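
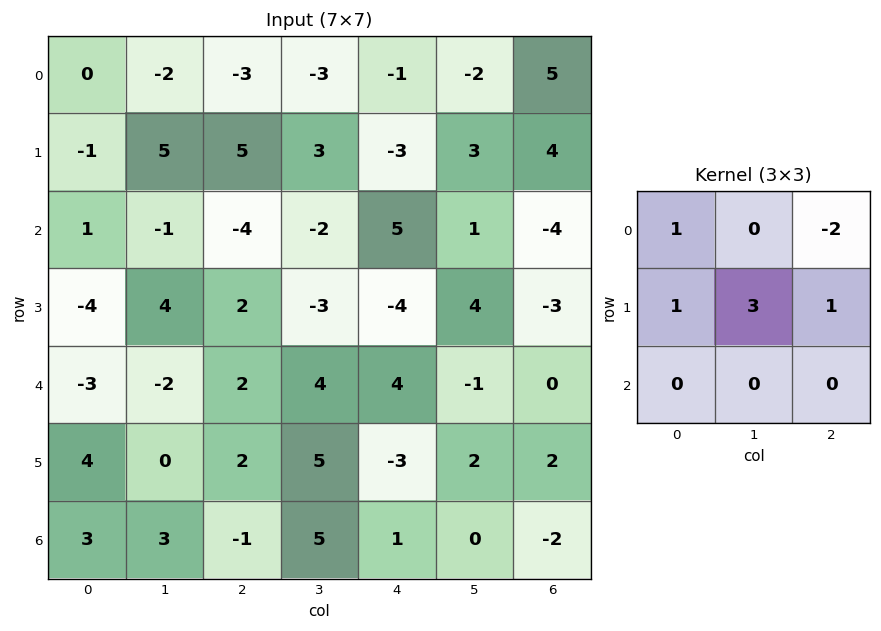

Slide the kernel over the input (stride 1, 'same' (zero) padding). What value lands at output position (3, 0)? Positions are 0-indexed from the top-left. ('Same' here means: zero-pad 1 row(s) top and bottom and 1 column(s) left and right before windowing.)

The receptive field on the zero-padded input at this output position is [0 1 -1 / 0 -4 4 / 0 -3 -2]. Elementwise product with the kernel and sum: 0·1 + -1·-2 + 0·1 + -4·3 + 4·1.

-6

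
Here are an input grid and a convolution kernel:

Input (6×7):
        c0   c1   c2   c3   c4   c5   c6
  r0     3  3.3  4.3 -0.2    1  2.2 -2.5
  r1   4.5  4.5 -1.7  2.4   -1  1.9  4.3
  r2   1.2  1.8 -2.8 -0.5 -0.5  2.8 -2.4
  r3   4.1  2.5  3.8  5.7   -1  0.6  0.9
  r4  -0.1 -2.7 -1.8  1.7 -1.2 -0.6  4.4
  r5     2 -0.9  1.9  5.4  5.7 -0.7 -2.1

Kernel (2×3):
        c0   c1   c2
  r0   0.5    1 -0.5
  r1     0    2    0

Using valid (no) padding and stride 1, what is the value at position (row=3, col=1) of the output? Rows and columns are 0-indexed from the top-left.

The receptive field on the input at this output position is [2.5 3.8 5.7 / -2.7 -1.8 1.7]. Elementwise product with the kernel and sum: 2.5·0.5 + 3.8·1 + 5.7·-0.5 + -1.8·2.

-1.4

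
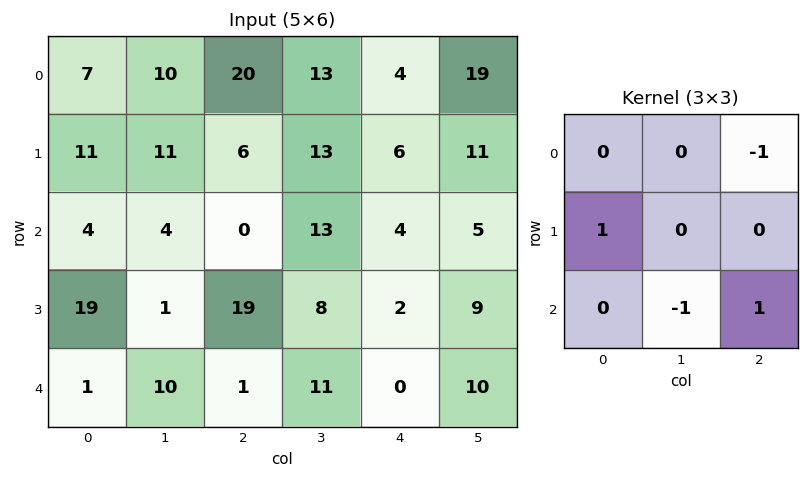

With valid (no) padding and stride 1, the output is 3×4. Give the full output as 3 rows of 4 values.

-13 11 -7 -5
16 -20 -12 9
10 -2 4 13

Output[0,0]: The receptive field on the input at this output position is [7 10 20 / 11 11 6 / 4 4 0]. Elementwise product with the kernel and sum: 20·-1 + 11·1 + 4·-1 + 0·1.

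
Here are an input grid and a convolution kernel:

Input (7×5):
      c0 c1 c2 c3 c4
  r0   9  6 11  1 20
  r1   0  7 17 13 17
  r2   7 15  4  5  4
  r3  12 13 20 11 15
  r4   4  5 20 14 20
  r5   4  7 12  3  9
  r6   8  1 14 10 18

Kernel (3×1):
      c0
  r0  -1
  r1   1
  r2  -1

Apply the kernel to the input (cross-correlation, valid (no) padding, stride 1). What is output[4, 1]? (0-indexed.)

The receptive field on the input at this output position is [5 / 7 / 1]. Elementwise product with the kernel and sum: 5·-1 + 7·1 + 1·-1.

1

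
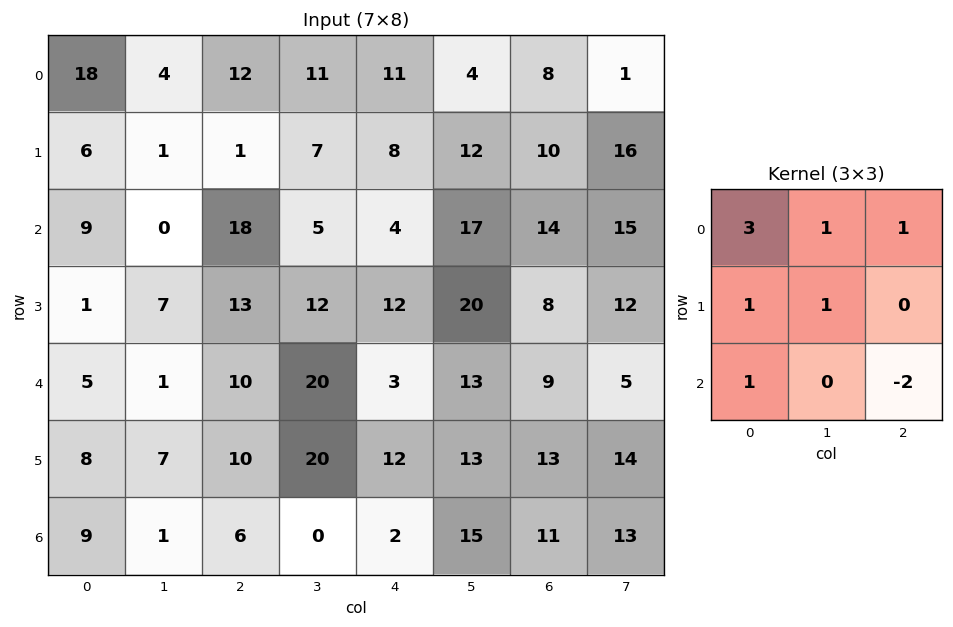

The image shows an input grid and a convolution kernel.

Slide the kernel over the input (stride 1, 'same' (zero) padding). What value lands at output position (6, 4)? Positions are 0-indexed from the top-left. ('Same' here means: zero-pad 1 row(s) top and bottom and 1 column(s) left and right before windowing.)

87

The receptive field on the zero-padded input at this output position is [20 12 13 / 0 2 15 / 0 0 0]. Elementwise product with the kernel and sum: 20·3 + 12·1 + 13·1 + 0·1 + 2·1 + 0·1 + 0·-2.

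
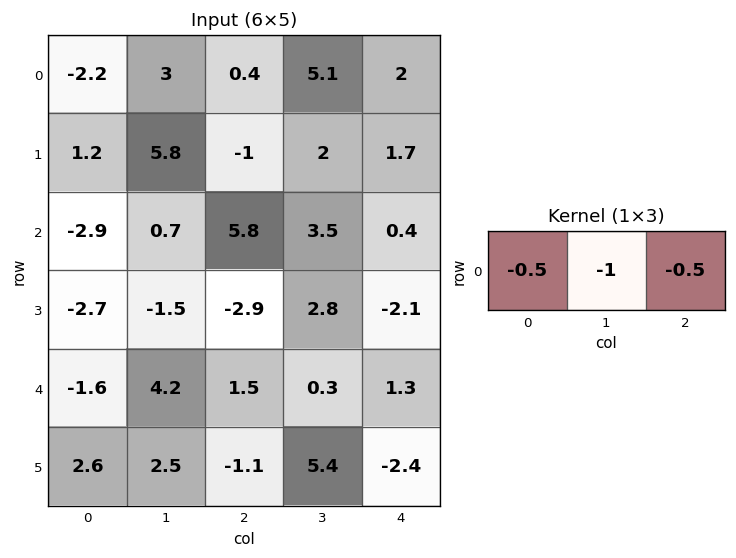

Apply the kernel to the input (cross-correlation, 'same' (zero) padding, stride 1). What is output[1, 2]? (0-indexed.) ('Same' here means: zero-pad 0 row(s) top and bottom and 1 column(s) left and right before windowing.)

-2.9

The receptive field on the zero-padded input at this output position is [5.8 -1 2]. Elementwise product with the kernel and sum: 5.8·-0.5 + -1·-1 + 2·-0.5.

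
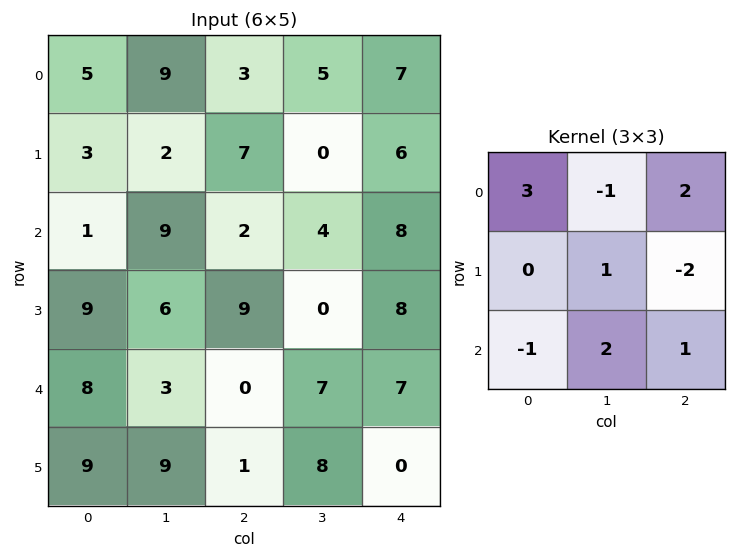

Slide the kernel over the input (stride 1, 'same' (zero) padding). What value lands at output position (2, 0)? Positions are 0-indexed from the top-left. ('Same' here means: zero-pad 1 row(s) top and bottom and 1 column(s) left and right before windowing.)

The receptive field on the zero-padded input at this output position is [0 3 2 / 0 1 9 / 0 9 6]. Elementwise product with the kernel and sum: 0·3 + 3·-1 + 2·2 + 1·1 + 9·-2 + 0·-1 + 9·2 + 6·1.

8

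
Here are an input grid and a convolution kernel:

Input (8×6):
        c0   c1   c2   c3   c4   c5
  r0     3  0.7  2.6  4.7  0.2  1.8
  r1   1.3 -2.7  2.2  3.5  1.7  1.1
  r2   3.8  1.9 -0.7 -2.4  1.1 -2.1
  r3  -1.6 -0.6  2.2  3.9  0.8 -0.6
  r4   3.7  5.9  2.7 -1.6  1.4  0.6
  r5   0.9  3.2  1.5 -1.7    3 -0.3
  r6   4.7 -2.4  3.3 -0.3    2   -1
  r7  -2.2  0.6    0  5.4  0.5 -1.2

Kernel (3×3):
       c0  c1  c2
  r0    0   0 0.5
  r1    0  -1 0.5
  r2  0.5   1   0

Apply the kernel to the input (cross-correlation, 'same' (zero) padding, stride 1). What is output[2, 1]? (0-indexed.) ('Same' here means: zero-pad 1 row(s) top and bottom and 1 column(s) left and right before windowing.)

-2.55

The receptive field on the zero-padded input at this output position is [1.3 -2.7 2.2 / 3.8 1.9 -0.7 / -1.6 -0.6 2.2]. Elementwise product with the kernel and sum: 2.2·0.5 + 1.9·-1 + -0.7·0.5 + -1.6·0.5 + -0.6·1.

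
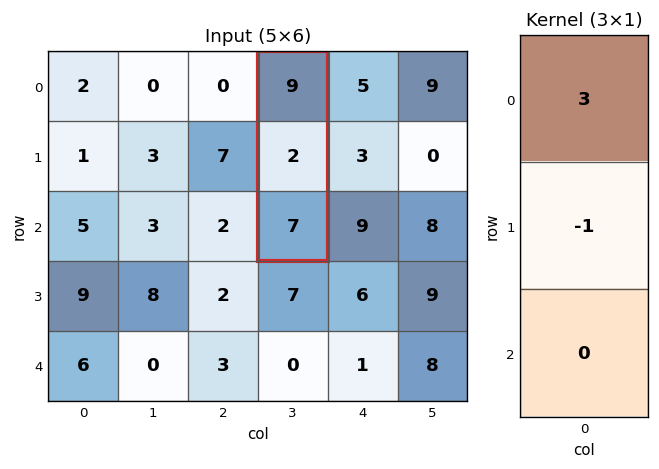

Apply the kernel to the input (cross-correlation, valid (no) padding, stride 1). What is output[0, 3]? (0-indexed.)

The receptive field on the input at this output position is [9 / 2 / 7]. Elementwise product with the kernel and sum: 9·3 + 2·-1.

25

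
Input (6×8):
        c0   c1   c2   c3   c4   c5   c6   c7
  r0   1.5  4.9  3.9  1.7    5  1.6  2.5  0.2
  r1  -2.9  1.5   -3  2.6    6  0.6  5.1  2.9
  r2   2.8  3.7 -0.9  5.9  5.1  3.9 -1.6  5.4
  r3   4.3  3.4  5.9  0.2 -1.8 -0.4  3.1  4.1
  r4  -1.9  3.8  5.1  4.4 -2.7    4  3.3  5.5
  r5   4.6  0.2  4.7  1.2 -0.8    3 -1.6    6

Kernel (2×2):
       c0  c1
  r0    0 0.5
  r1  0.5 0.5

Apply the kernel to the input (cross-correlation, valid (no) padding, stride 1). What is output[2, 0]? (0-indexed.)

The receptive field on the input at this output position is [2.8 3.7 / 4.3 3.4]. Elementwise product with the kernel and sum: 3.7·0.5 + 4.3·0.5 + 3.4·0.5.

5.7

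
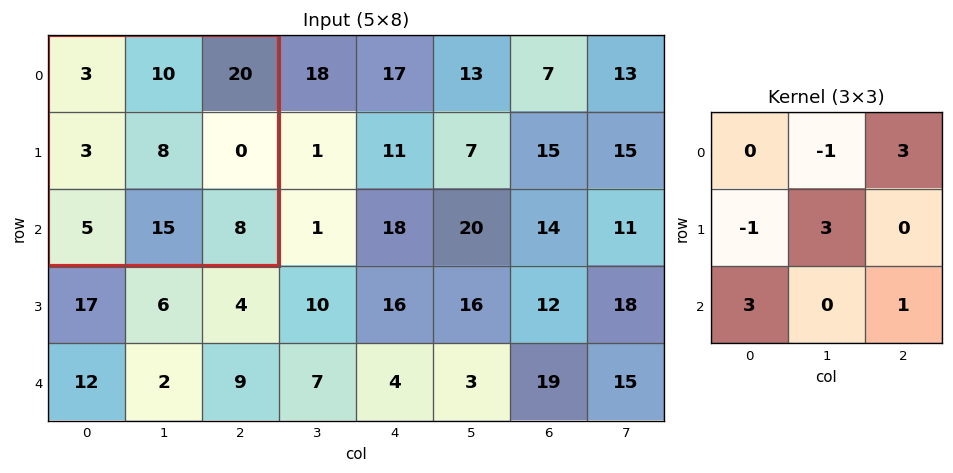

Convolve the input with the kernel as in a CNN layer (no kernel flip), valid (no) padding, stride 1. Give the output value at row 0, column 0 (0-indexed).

94

The receptive field on the input at this output position is [3 10 20 / 3 8 0 / 5 15 8]. Elementwise product with the kernel and sum: 10·-1 + 20·3 + 3·-1 + 8·3 + 5·3 + 8·1.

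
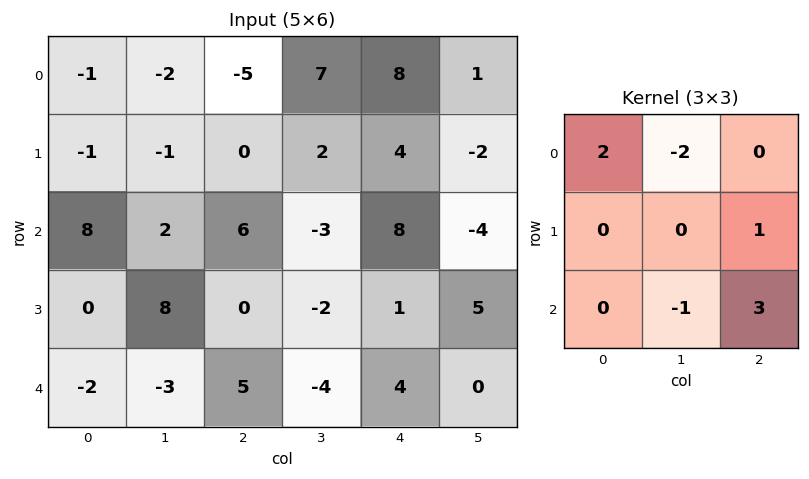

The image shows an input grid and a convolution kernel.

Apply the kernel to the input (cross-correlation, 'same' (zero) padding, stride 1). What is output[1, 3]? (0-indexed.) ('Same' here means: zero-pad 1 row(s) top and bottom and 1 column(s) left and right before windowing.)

7

The receptive field on the zero-padded input at this output position is [-5 7 8 / 0 2 4 / 6 -3 8]. Elementwise product with the kernel and sum: -5·2 + 7·-2 + 4·1 + -3·-1 + 8·3.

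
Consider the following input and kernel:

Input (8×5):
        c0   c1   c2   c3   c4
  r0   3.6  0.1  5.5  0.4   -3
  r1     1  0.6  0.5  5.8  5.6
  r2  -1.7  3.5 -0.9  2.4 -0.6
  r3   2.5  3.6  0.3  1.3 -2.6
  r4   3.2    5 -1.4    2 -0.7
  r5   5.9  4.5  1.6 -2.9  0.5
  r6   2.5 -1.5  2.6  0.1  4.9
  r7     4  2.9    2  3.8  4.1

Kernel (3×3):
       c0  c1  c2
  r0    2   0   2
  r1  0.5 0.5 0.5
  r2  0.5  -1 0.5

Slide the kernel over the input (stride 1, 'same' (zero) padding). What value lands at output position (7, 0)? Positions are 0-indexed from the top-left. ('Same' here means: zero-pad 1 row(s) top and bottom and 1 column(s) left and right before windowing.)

The receptive field on the zero-padded input at this output position is [0 2.5 -1.5 / 0 4 2.9 / 0 0 0]. Elementwise product with the kernel and sum: 0·2 + -1.5·2 + 0·0.5 + 4·0.5 + 2.9·0.5 + 0·0.5 + 0·-1 + 0·0.5.

0.45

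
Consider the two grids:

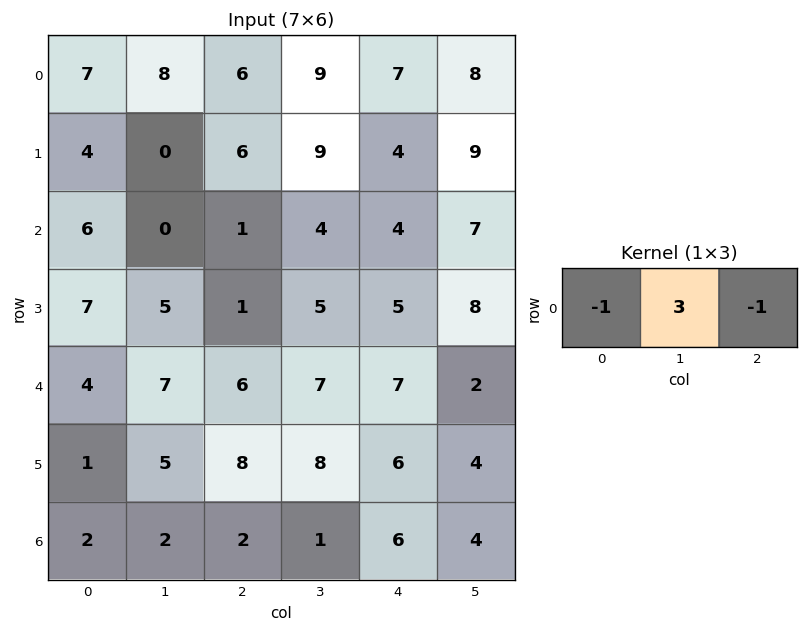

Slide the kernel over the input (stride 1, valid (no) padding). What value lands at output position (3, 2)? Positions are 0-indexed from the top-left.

9

The receptive field on the input at this output position is [1 5 5]. Elementwise product with the kernel and sum: 1·-1 + 5·3 + 5·-1.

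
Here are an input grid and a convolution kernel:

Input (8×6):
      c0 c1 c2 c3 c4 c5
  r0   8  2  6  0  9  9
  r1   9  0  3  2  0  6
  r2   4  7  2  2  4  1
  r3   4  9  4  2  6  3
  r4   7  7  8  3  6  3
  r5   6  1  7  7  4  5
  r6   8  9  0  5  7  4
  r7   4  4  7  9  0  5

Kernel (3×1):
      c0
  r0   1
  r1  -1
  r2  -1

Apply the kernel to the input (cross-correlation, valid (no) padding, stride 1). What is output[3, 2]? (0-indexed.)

-11

The receptive field on the input at this output position is [4 / 8 / 7]. Elementwise product with the kernel and sum: 4·1 + 8·-1 + 7·-1.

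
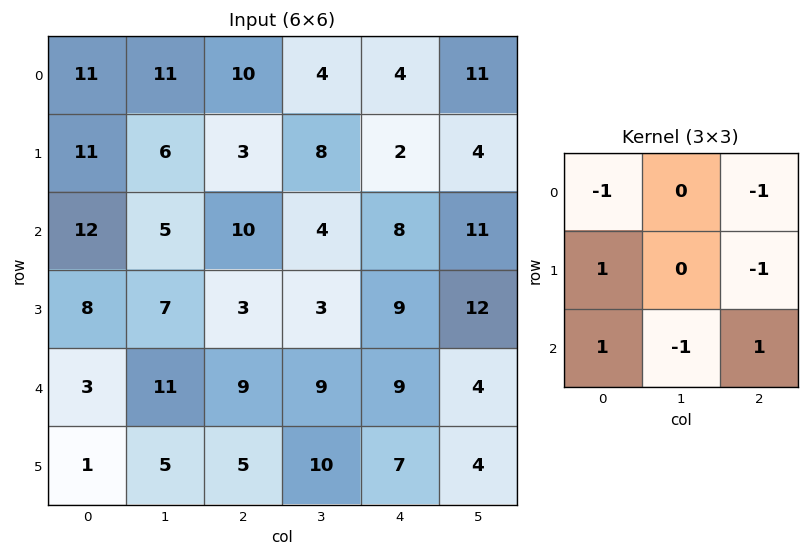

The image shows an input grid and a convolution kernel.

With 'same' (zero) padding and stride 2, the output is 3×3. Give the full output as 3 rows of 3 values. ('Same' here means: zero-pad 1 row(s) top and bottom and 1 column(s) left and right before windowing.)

Output[0,0]: The receptive field on the zero-padded input at this output position is [0 0 0 / 0 11 11 / 0 11 6]. Elementwise product with the kernel and sum: 0·-1 + 0·-1 + 0·1 + 11·-1 + 0·1 + 11·-1 + 6·1.

-16 18 3
-12 -6 -13
-14 2 -3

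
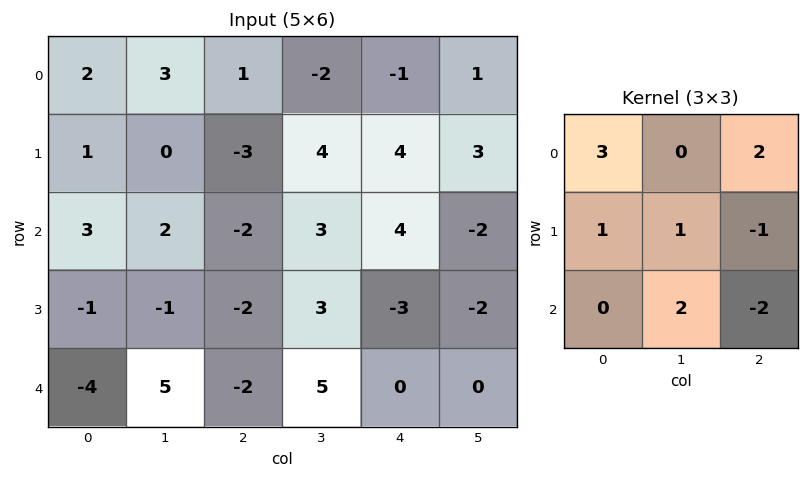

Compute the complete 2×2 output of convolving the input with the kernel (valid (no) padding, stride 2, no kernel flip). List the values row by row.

20 -4
19 16

Output[0,0]: The receptive field on the input at this output position is [2 3 1 / 1 0 -3 / 3 2 -2]. Elementwise product with the kernel and sum: 2·3 + 1·2 + 1·1 + 0·1 + -3·-1 + 2·2 + -2·-2.
Output[0,1]: The receptive field on the input at this output position is [1 -2 -1 / -3 4 4 / -2 3 4]. Elementwise product with the kernel and sum: 1·3 + -1·2 + -3·1 + 4·1 + 4·-1 + 3·2 + 4·-2.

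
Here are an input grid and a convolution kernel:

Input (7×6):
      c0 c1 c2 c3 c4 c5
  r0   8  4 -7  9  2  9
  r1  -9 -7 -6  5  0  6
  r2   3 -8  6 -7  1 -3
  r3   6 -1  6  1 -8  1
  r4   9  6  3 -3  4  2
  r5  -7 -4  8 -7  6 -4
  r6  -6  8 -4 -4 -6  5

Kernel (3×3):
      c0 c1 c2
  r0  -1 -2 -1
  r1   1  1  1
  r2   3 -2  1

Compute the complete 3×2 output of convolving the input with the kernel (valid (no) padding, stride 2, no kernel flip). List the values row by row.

Output[0,0]: The receptive field on the input at this output position is [8 4 -7 / -9 -7 -6 / 3 -8 6]. Elementwise product with the kernel and sum: 8·-1 + 4·-2 + -7·-1 + -9·1 + -7·1 + -6·1 + 3·3 + -8·-2 + 6·1.
Output[0,1]: The receptive field on the input at this output position is [-7 9 2 / -6 5 0 / 6 -7 1]. Elementwise product with the kernel and sum: -7·-1 + 9·-2 + 2·-1 + -6·1 + 5·1 + 0·1 + 6·3 + -7·-2 + 1·1.

0 19
36 25
-65 -4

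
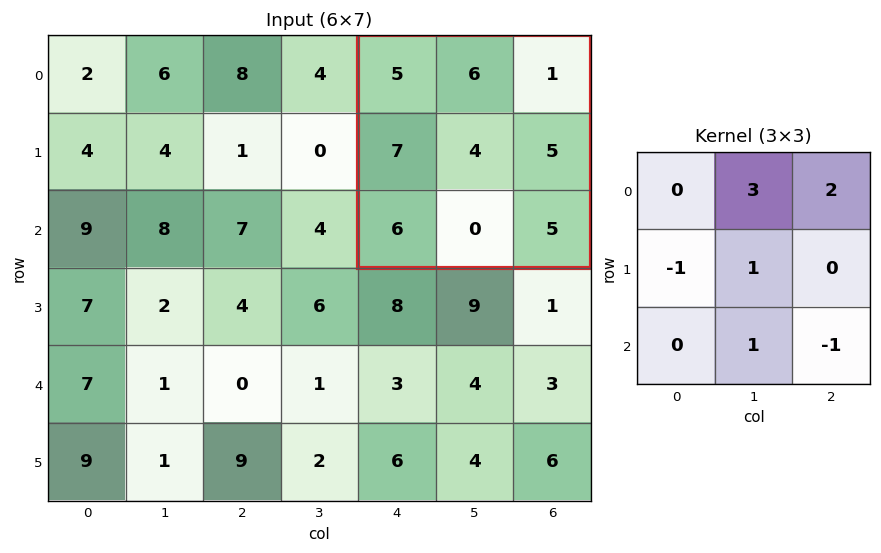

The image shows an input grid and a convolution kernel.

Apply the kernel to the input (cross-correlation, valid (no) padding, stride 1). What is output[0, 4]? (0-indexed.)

12

The receptive field on the input at this output position is [5 6 1 / 7 4 5 / 6 0 5]. Elementwise product with the kernel and sum: 6·3 + 1·2 + 7·-1 + 4·1 + 0·1 + 5·-1.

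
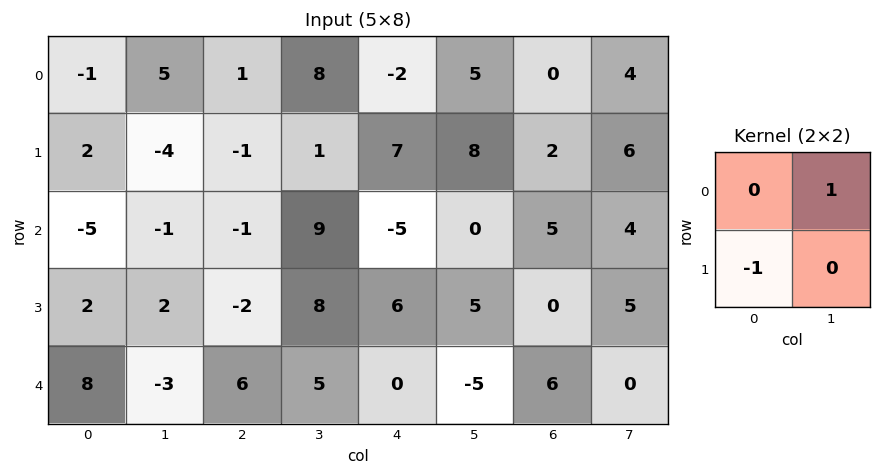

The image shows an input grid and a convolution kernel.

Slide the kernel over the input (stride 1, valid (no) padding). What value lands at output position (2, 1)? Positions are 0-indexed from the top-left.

The receptive field on the input at this output position is [-1 -1 / 2 -2]. Elementwise product with the kernel and sum: -1·1 + 2·-1.

-3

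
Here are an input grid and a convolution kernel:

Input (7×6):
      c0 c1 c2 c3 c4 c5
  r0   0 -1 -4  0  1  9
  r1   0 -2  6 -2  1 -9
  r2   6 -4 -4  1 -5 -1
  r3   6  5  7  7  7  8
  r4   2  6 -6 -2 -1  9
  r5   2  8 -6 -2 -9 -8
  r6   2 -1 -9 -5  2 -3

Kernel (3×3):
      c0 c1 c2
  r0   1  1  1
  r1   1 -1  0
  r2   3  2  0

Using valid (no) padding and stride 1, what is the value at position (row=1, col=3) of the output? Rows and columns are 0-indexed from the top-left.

31

The receptive field on the input at this output position is [-2 1 -9 / 1 -5 -1 / 7 7 8]. Elementwise product with the kernel and sum: -2·1 + 1·1 + -9·1 + 1·1 + -5·-1 + 7·3 + 7·2.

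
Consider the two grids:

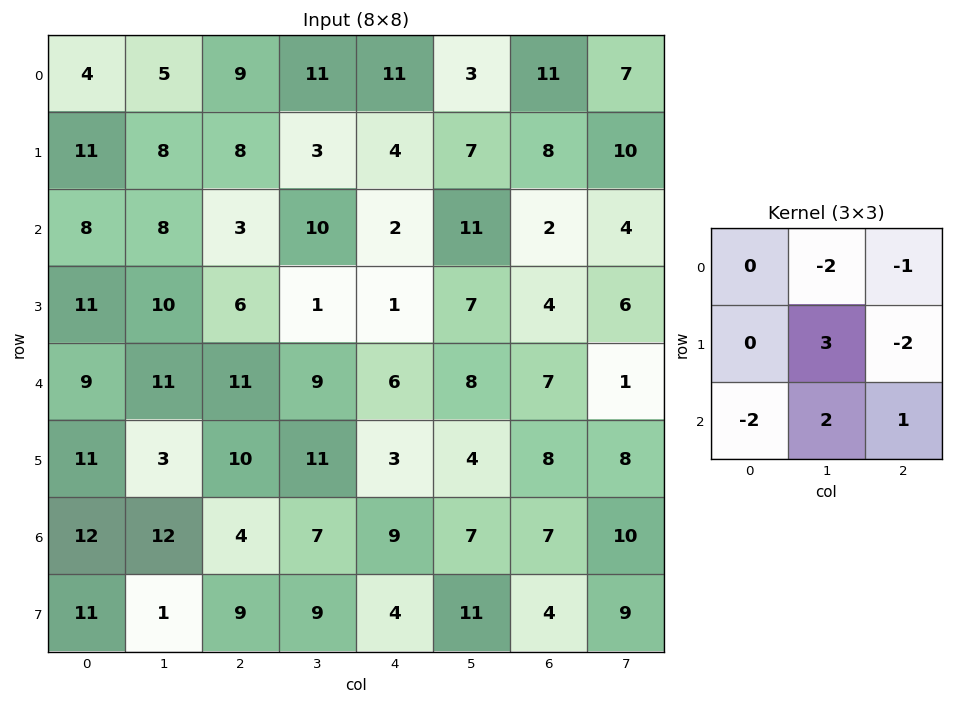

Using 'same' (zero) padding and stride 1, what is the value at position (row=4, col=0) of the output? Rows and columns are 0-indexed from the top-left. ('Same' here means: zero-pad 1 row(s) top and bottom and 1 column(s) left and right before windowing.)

-2

The receptive field on the zero-padded input at this output position is [0 11 10 / 0 9 11 / 0 11 3]. Elementwise product with the kernel and sum: 11·-2 + 10·-1 + 9·3 + 11·-2 + 0·-2 + 11·2 + 3·1.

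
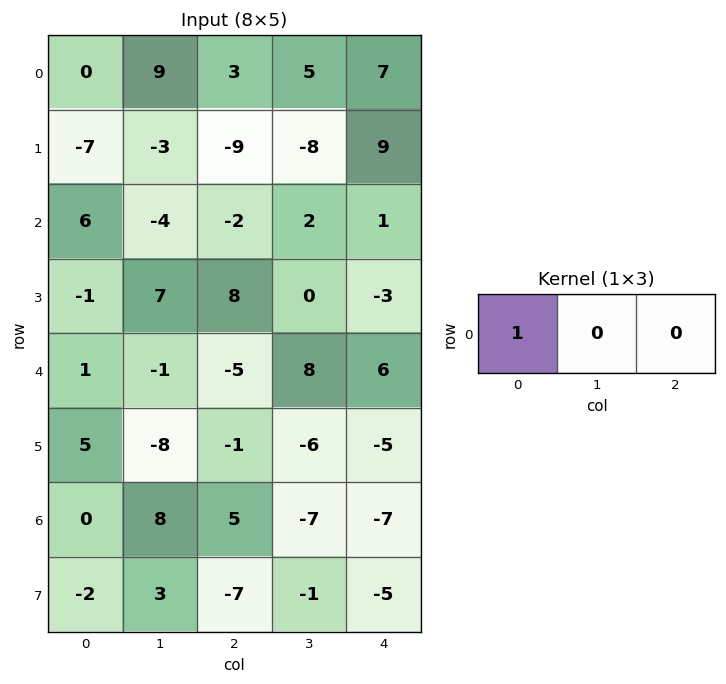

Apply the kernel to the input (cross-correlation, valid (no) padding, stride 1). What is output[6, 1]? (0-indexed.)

8

The receptive field on the input at this output position is [8 5 -7]. Elementwise product with the kernel and sum: 8·1.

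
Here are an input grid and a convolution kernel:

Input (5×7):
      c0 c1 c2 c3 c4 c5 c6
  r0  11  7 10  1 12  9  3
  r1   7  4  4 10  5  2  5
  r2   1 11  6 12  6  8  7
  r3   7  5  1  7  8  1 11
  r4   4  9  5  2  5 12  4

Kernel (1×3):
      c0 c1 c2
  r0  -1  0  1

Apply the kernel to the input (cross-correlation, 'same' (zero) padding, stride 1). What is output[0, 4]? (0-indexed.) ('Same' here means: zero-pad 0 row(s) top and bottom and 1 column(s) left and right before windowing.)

8

The receptive field on the zero-padded input at this output position is [1 12 9]. Elementwise product with the kernel and sum: 1·-1 + 9·1.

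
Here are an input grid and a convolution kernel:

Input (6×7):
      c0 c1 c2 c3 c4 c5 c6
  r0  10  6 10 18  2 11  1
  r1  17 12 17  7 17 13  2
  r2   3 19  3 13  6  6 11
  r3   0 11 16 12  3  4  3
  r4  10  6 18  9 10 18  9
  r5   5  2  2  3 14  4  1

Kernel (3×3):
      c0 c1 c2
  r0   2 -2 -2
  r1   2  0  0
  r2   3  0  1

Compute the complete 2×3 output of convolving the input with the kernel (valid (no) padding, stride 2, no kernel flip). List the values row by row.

Output[0,0]: The receptive field on the input at this output position is [10 6 10 / 17 12 17 / 3 19 3]. Elementwise product with the kernel and sum: 10·2 + 6·-2 + 10·-2 + 17·2 + 3·3 + 3·1.

34 29 43
10 64 23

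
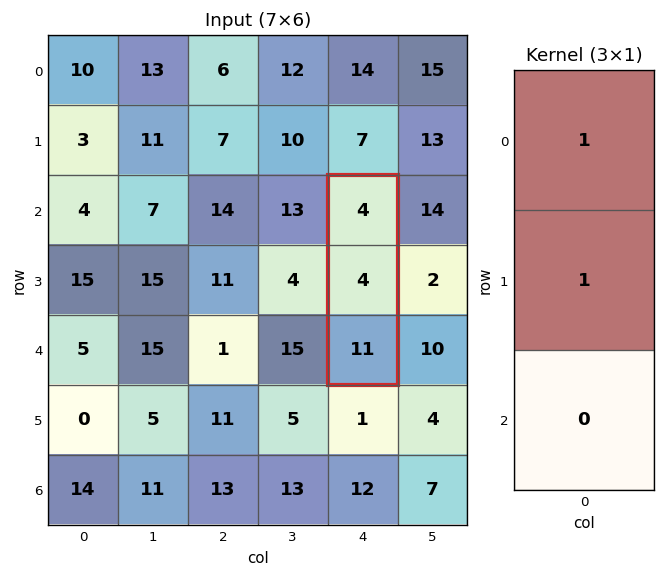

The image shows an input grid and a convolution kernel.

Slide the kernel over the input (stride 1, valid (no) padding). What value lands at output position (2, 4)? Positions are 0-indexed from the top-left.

The receptive field on the input at this output position is [4 / 4 / 11]. Elementwise product with the kernel and sum: 4·1 + 4·1.

8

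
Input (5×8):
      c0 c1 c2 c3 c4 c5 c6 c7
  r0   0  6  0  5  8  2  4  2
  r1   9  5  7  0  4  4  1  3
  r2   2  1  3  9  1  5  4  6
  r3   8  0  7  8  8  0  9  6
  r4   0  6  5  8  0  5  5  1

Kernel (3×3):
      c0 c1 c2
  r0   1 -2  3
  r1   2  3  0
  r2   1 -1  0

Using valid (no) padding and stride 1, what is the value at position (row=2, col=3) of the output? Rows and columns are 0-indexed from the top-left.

70

The receptive field on the input at this output position is [9 1 5 / 8 8 0 / 8 0 5]. Elementwise product with the kernel and sum: 9·1 + 1·-2 + 5·3 + 8·2 + 8·3 + 8·1 + 0·-1.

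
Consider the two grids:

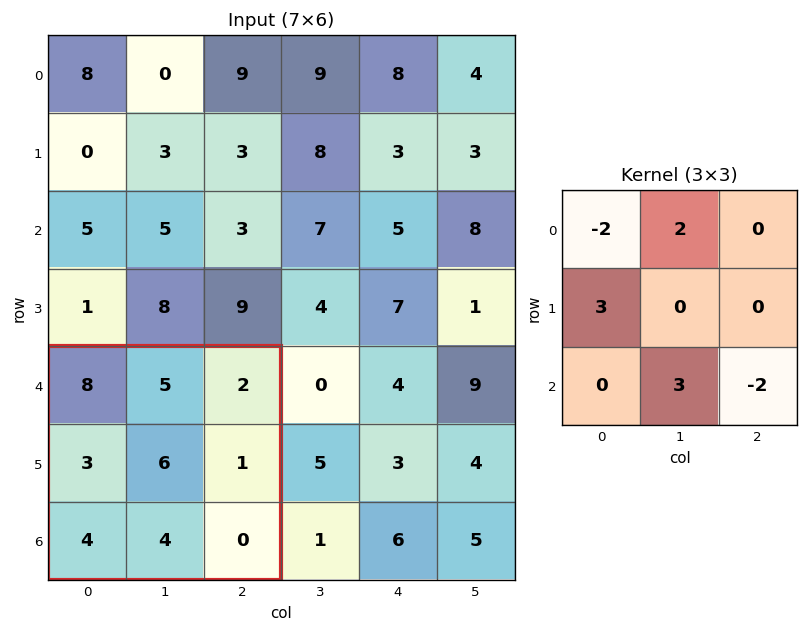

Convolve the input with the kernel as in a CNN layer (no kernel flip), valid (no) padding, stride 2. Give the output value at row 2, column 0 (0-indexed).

The receptive field on the input at this output position is [8 5 2 / 3 6 1 / 4 4 0]. Elementwise product with the kernel and sum: 8·-2 + 5·2 + 3·3 + 4·3 + 0·-2.

15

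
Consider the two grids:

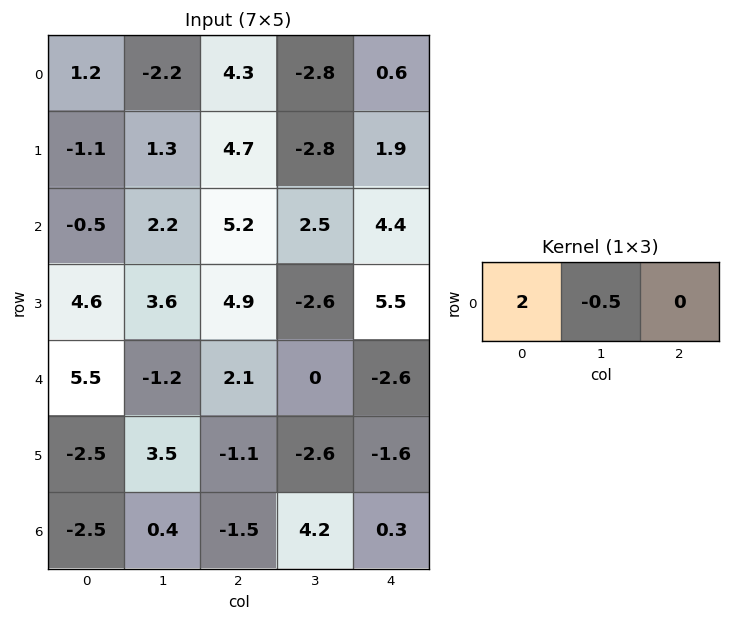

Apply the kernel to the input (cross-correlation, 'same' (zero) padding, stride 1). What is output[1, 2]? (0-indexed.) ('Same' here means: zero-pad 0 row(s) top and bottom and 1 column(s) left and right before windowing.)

0.25

The receptive field on the zero-padded input at this output position is [1.3 4.7 -2.8]. Elementwise product with the kernel and sum: 1.3·2 + 4.7·-0.5.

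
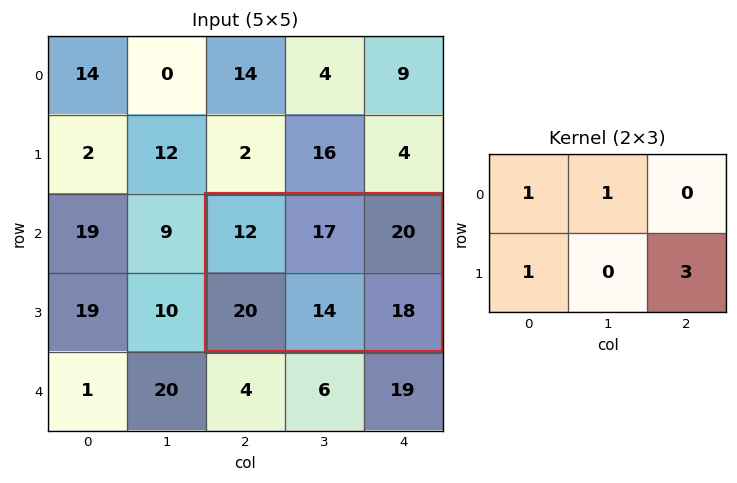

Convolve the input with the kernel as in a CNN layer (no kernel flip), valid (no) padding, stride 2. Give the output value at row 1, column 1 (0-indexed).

The receptive field on the input at this output position is [12 17 20 / 20 14 18]. Elementwise product with the kernel and sum: 12·1 + 17·1 + 20·1 + 18·3.

103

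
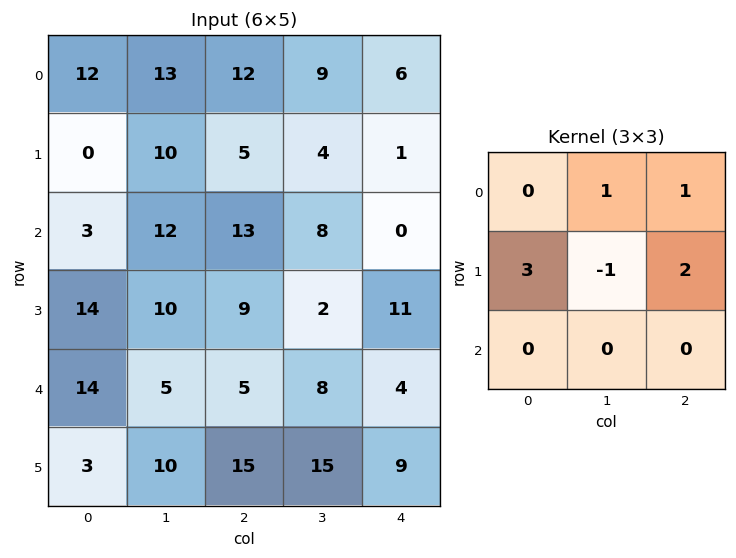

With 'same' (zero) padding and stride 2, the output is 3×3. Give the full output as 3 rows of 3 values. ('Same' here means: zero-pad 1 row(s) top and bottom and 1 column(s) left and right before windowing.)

14 45 21
31 48 25
20 37 31

Output[0,0]: The receptive field on the zero-padded input at this output position is [0 0 0 / 0 12 13 / 0 0 10]. Elementwise product with the kernel and sum: 0·1 + 0·1 + 0·3 + 12·-1 + 13·2.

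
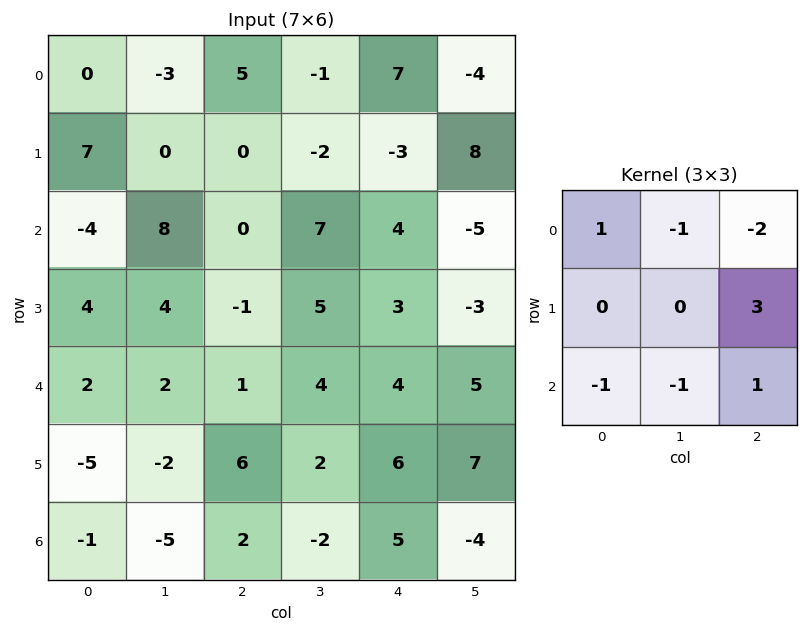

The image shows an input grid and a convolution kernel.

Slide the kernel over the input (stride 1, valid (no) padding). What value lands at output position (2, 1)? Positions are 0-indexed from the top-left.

The receptive field on the input at this output position is [8 0 7 / 4 -1 5 / 2 1 4]. Elementwise product with the kernel and sum: 8·1 + 0·-1 + 7·-2 + 5·3 + 2·-1 + 1·-1 + 4·1.

10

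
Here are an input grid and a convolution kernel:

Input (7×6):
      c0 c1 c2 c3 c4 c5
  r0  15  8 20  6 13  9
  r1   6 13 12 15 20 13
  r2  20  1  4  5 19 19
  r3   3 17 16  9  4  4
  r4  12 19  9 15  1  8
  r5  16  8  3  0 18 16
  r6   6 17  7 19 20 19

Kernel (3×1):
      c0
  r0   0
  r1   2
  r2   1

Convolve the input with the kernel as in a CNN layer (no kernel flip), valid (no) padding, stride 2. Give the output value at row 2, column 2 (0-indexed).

The receptive field on the input at this output position is [1 / 18 / 20]. Elementwise product with the kernel and sum: 18·2 + 20·1.

56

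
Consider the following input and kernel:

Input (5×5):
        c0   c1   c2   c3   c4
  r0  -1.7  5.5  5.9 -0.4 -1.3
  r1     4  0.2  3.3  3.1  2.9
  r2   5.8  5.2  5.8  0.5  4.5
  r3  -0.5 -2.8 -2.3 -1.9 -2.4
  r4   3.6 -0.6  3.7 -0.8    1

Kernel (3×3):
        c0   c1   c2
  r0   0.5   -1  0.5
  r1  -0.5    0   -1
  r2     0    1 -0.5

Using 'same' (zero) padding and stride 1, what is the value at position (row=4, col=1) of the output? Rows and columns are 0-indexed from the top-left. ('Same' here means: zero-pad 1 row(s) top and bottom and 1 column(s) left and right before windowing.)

The receptive field on the zero-padded input at this output position is [-0.5 -2.8 -2.3 / 3.6 -0.6 3.7 / 0 0 0]. Elementwise product with the kernel and sum: -0.5·0.5 + -2.8·-1 + -2.3·0.5 + 3.6·-0.5 + 3.7·-1 + 0·1 + 0·-0.5.

-4.1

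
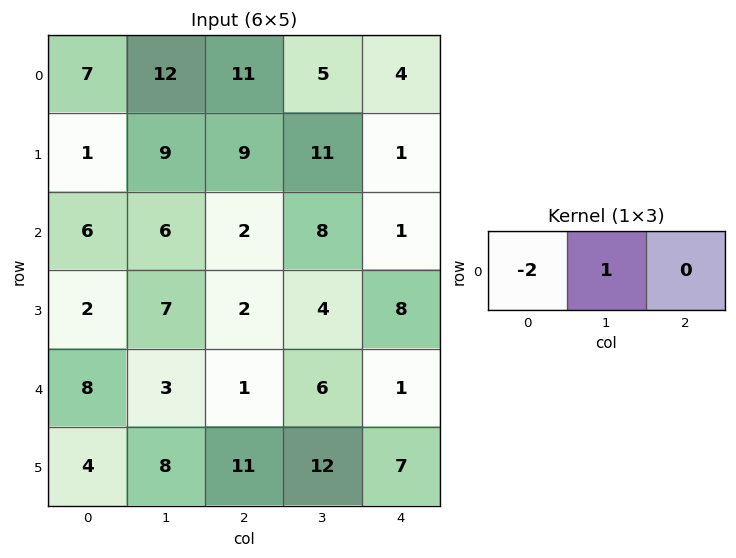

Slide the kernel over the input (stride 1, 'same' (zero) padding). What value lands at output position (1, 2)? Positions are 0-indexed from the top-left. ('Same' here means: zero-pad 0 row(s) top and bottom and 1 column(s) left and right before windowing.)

-9

The receptive field on the zero-padded input at this output position is [9 9 11]. Elementwise product with the kernel and sum: 9·-2 + 9·1.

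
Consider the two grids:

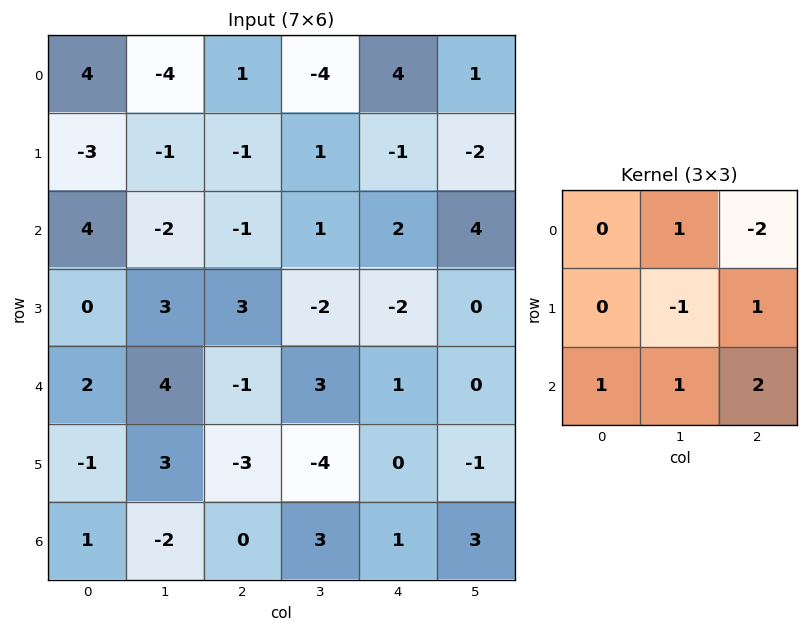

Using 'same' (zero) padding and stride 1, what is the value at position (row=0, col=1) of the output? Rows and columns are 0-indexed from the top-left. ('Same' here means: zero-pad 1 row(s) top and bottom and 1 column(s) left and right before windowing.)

The receptive field on the zero-padded input at this output position is [0 0 0 / 4 -4 1 / -3 -1 -1]. Elementwise product with the kernel and sum: 0·1 + 0·-2 + -4·-1 + 1·1 + -3·1 + -1·1 + -1·2.

-1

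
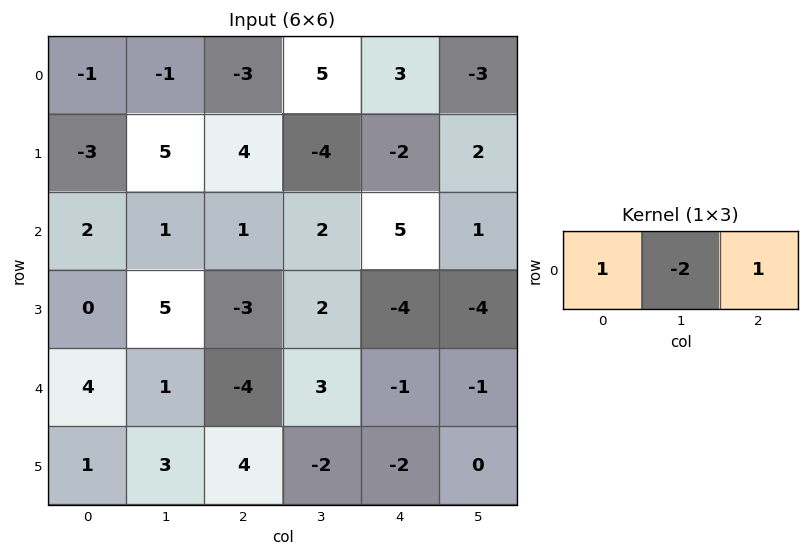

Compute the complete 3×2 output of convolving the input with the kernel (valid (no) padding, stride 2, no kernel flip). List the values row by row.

Output[0,0]: The receptive field on the input at this output position is [-1 -1 -3]. Elementwise product with the kernel and sum: -1·1 + -1·-2 + -3·1.
Output[0,1]: The receptive field on the input at this output position is [-3 5 3]. Elementwise product with the kernel and sum: -3·1 + 5·-2 + 3·1.

-2 -10
1 2
-2 -11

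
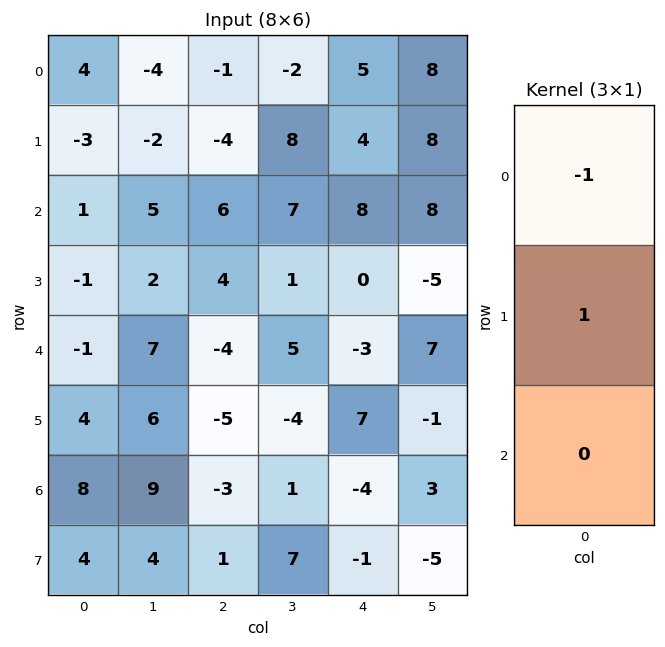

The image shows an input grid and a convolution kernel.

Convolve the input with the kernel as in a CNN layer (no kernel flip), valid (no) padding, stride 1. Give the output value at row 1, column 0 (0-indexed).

The receptive field on the input at this output position is [-3 / 1 / -1]. Elementwise product with the kernel and sum: -3·-1 + 1·1.

4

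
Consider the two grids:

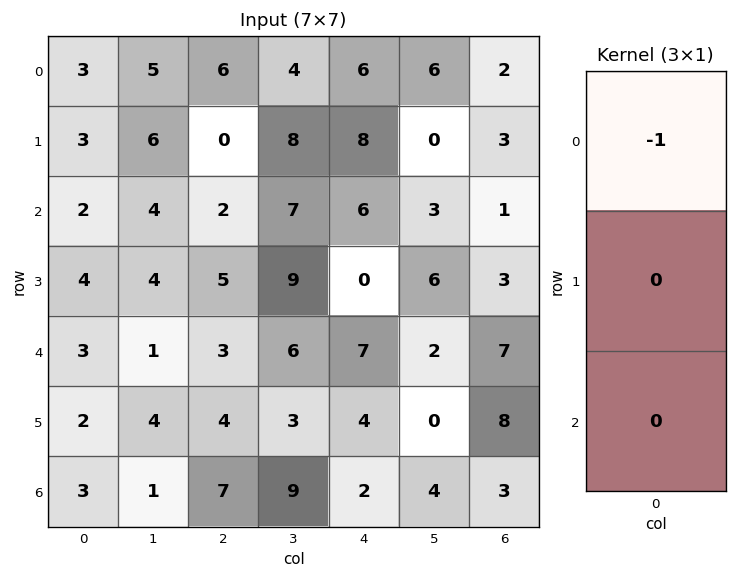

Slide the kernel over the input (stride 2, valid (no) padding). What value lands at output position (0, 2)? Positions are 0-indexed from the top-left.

-6

The receptive field on the input at this output position is [6 / 8 / 6]. Elementwise product with the kernel and sum: 6·-1.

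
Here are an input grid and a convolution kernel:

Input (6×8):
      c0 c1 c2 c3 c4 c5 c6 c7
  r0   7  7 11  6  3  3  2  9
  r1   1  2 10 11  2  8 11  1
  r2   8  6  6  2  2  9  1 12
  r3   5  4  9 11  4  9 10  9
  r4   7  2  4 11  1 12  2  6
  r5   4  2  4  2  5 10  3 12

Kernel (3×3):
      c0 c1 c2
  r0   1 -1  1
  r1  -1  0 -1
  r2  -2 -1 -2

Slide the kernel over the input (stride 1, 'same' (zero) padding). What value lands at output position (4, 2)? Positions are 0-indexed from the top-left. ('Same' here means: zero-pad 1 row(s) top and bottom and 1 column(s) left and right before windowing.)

The receptive field on the zero-padded input at this output position is [4 9 11 / 2 4 11 / 2 4 2]. Elementwise product with the kernel and sum: 4·1 + 9·-1 + 11·1 + 2·-1 + 11·-1 + 2·-2 + 4·-1 + 2·-2.

-19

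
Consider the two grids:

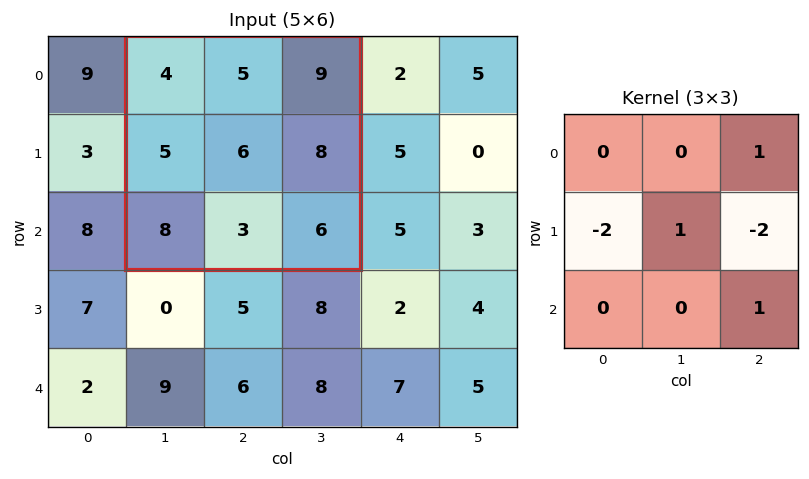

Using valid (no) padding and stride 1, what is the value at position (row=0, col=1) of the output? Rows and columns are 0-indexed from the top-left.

The receptive field on the input at this output position is [4 5 9 / 5 6 8 / 8 3 6]. Elementwise product with the kernel and sum: 9·1 + 5·-2 + 6·1 + 8·-2 + 6·1.

-5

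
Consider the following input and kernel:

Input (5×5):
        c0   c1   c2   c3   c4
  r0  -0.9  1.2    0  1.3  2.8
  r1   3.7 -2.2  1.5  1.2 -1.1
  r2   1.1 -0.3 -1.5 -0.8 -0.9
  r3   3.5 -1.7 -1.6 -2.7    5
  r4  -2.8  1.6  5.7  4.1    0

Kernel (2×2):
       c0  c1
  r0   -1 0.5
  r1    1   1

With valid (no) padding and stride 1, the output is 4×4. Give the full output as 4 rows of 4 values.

3 -1.9 3.35 0.2
-4 1.15 -3.2 -3.45
0.55 -3.75 -3.2 2.65
-5.55 8.2 10.05 9.3

Output[0,0]: The receptive field on the input at this output position is [-0.9 1.2 / 3.7 -2.2]. Elementwise product with the kernel and sum: -0.9·-1 + 1.2·0.5 + 3.7·1 + -2.2·1.
Output[0,1]: The receptive field on the input at this output position is [1.2 0 / -2.2 1.5]. Elementwise product with the kernel and sum: 1.2·-1 + 0·0.5 + -2.2·1 + 1.5·1.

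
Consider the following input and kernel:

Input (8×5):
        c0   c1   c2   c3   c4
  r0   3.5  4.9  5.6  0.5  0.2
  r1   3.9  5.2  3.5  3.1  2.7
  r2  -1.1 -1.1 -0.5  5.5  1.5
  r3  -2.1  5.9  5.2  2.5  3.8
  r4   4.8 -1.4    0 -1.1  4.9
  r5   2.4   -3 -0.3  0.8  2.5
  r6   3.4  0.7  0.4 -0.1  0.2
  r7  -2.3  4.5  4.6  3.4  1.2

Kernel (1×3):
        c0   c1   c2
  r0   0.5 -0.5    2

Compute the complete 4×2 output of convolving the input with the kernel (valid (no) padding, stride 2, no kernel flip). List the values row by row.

Output[0,0]: The receptive field on the input at this output position is [3.5 4.9 5.6]. Elementwise product with the kernel and sum: 3.5·0.5 + 4.9·-0.5 + 5.6·2.

10.5 2.95
-1 0
3.1 10.35
2.15 0.65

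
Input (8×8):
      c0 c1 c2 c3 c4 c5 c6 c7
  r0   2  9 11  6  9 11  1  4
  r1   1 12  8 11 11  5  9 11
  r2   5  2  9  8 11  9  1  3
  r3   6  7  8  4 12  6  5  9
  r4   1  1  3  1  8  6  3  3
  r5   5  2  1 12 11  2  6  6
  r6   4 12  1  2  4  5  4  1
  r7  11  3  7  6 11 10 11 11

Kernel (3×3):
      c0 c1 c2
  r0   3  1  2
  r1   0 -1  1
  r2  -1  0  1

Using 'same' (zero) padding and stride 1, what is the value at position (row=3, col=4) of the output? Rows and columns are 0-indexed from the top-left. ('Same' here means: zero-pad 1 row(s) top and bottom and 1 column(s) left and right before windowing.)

The receptive field on the zero-padded input at this output position is [8 11 9 / 4 12 6 / 1 8 6]. Elementwise product with the kernel and sum: 8·3 + 11·1 + 9·2 + 12·-1 + 6·1 + 1·-1 + 6·1.

52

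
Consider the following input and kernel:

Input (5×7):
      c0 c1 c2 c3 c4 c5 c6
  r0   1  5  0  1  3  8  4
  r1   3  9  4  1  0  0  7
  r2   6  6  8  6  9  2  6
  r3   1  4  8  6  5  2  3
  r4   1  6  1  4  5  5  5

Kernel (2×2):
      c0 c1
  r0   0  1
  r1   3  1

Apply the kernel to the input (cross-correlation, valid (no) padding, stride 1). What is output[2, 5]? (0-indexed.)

The receptive field on the input at this output position is [2 6 / 2 3]. Elementwise product with the kernel and sum: 6·1 + 2·3 + 3·1.

15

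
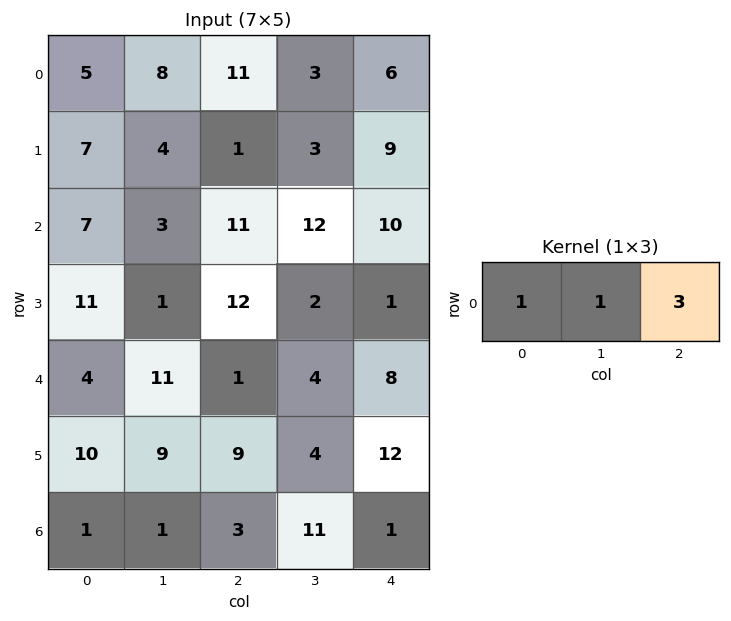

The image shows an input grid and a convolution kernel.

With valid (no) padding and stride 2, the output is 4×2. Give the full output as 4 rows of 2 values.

46 32
43 53
18 29
11 17

Output[0,0]: The receptive field on the input at this output position is [5 8 11]. Elementwise product with the kernel and sum: 5·1 + 8·1 + 11·3.
Output[0,1]: The receptive field on the input at this output position is [11 3 6]. Elementwise product with the kernel and sum: 11·1 + 3·1 + 6·3.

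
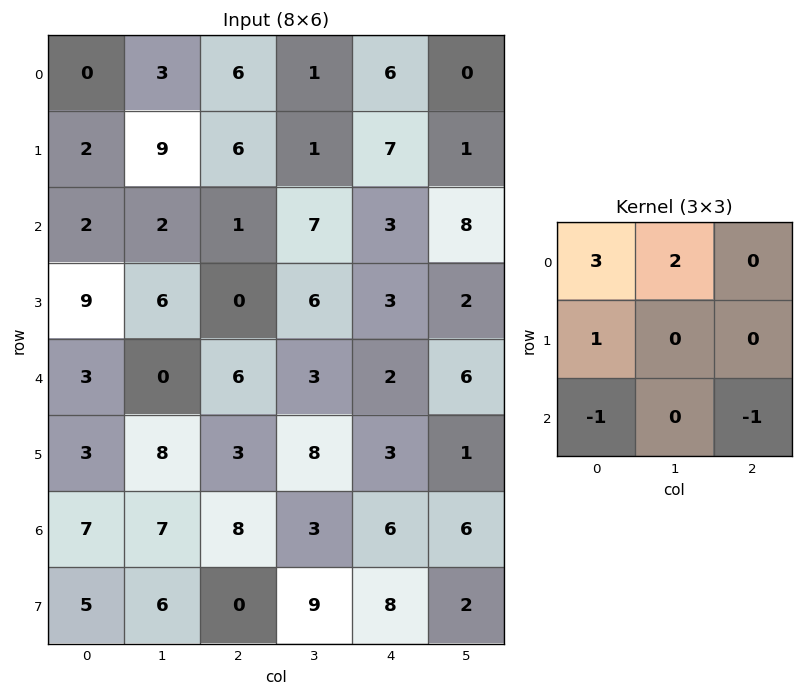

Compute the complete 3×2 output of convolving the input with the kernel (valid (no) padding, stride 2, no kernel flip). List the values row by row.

Output[0,0]: The receptive field on the input at this output position is [0 3 6 / 2 9 6 / 2 2 1]. Elementwise product with the kernel and sum: 0·3 + 3·2 + 2·1 + 2·-1 + 1·-1.
Output[0,1]: The receptive field on the input at this output position is [6 1 6 / 6 1 7 / 1 7 3]. Elementwise product with the kernel and sum: 6·3 + 1·2 + 6·1 + 1·-1 + 3·-1.

5 22
10 9
-3 13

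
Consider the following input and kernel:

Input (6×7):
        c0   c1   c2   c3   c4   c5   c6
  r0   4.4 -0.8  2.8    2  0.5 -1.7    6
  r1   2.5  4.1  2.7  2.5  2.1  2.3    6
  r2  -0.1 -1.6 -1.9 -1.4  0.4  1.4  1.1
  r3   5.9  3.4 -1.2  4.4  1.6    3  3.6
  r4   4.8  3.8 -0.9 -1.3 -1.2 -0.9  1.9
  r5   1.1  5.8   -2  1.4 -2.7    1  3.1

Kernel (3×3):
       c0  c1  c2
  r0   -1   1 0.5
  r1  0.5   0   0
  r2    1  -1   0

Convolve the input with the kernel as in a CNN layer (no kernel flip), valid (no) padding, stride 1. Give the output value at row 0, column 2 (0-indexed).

The receptive field on the input at this output position is [2.8 2 0.5 / 2.7 2.5 2.1 / -1.9 -1.4 0.4]. Elementwise product with the kernel and sum: 2.8·-1 + 2·1 + 0.5·0.5 + 2.7·0.5 + -1.9·1 + -1.4·-1.

0.3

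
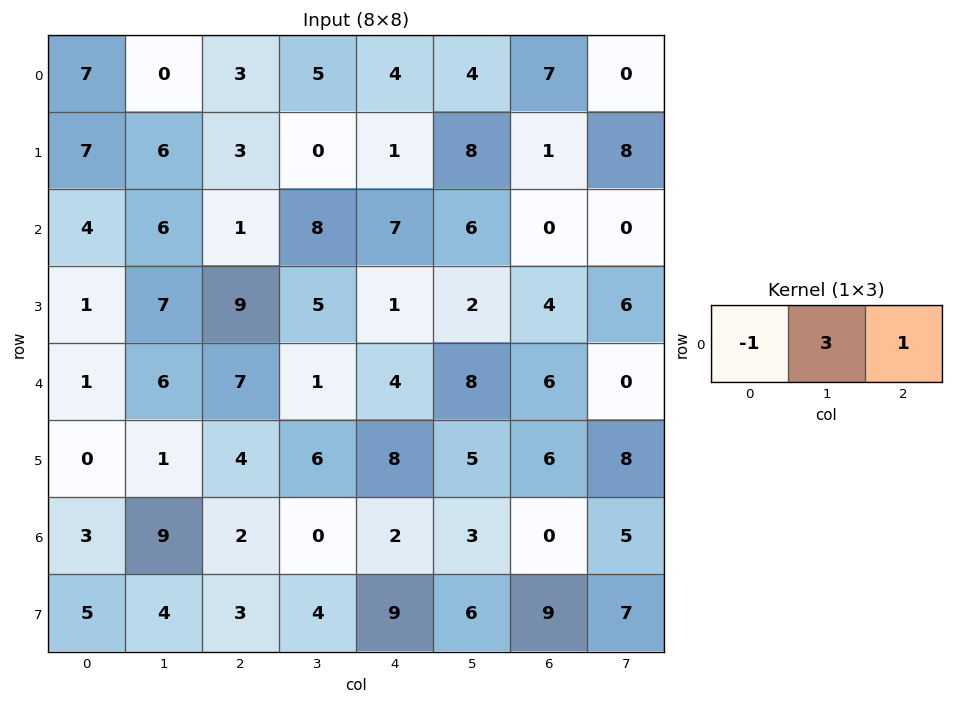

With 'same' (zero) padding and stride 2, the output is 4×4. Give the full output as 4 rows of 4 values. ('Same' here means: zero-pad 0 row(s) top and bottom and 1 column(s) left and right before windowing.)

Output[0,0]: The receptive field on the zero-padded input at this output position is [0 7 0]. Elementwise product with the kernel and sum: 0·-1 + 7·3 + 0·1.
Output[0,1]: The receptive field on the zero-padded input at this output position is [0 3 5]. Elementwise product with the kernel and sum: 0·-1 + 3·3 + 5·1.

21 14 11 17
18 5 19 -6
9 16 19 10
18 -3 9 2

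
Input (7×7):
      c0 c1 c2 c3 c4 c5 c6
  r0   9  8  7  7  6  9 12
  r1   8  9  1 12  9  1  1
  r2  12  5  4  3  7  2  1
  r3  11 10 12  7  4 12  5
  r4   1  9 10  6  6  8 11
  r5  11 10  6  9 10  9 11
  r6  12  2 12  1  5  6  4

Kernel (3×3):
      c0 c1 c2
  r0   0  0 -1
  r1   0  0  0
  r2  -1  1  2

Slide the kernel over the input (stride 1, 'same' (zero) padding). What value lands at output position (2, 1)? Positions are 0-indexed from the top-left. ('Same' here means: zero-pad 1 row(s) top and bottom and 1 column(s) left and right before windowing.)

22

The receptive field on the zero-padded input at this output position is [8 9 1 / 12 5 4 / 11 10 12]. Elementwise product with the kernel and sum: 1·-1 + 11·-1 + 10·1 + 12·2.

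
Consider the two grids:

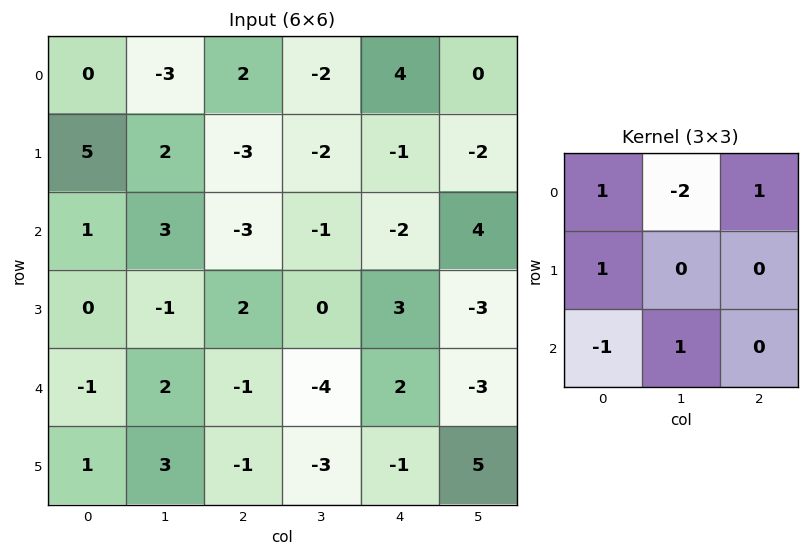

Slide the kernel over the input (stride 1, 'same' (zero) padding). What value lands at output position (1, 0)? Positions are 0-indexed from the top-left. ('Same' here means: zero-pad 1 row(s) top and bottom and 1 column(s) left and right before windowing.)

The receptive field on the zero-padded input at this output position is [0 0 -3 / 0 5 2 / 0 1 3]. Elementwise product with the kernel and sum: 0·1 + 0·-2 + -3·1 + 0·1 + 0·-1 + 1·1.

-2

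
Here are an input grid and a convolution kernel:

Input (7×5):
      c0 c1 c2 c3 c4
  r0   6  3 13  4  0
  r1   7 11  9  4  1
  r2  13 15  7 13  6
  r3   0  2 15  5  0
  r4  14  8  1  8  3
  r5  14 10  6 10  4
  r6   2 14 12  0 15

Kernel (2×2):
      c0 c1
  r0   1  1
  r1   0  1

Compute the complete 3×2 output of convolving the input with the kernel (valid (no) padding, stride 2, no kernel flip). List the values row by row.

20 21
30 25
32 19

Output[0,0]: The receptive field on the input at this output position is [6 3 / 7 11]. Elementwise product with the kernel and sum: 6·1 + 3·1 + 11·1.
Output[0,1]: The receptive field on the input at this output position is [13 4 / 9 4]. Elementwise product with the kernel and sum: 13·1 + 4·1 + 4·1.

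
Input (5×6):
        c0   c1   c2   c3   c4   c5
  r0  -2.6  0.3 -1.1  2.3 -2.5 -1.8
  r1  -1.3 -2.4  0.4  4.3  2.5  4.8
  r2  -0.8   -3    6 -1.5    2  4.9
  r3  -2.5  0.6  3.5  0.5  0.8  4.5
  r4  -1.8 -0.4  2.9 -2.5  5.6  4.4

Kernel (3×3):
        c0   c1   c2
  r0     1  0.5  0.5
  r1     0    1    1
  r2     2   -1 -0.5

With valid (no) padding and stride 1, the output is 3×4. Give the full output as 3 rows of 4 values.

-6.6 -5.65 18.1 -0
-6.65 1.9 10.4 12.8
0.15 0.8 13.05 -5.55

Output[0,0]: The receptive field on the input at this output position is [-2.6 0.3 -1.1 / -1.3 -2.4 0.4 / -0.8 -3 6]. Elementwise product with the kernel and sum: -2.6·1 + 0.3·0.5 + -1.1·0.5 + -2.4·1 + 0.4·1 + -0.8·2 + -3·-1 + 6·-0.5.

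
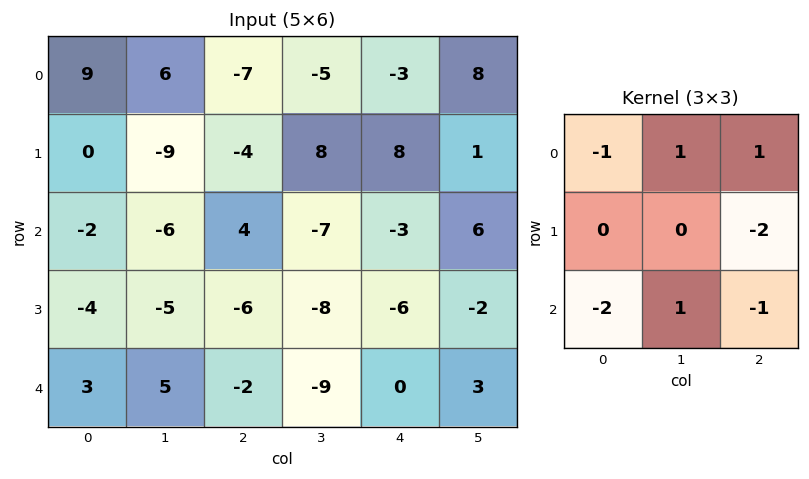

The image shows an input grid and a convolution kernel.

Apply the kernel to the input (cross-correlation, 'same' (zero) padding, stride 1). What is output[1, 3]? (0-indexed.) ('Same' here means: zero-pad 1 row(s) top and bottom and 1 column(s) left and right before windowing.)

-29

The receptive field on the zero-padded input at this output position is [-7 -5 -3 / -4 8 8 / 4 -7 -3]. Elementwise product with the kernel and sum: -7·-1 + -5·1 + -3·1 + 8·-2 + 4·-2 + -7·1 + -3·-1.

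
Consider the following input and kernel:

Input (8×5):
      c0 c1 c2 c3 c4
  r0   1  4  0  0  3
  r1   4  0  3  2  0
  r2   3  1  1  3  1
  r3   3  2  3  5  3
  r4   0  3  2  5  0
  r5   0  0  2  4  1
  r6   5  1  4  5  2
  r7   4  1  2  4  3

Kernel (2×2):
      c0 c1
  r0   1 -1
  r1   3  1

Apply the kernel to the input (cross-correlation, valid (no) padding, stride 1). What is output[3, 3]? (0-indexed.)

The receptive field on the input at this output position is [5 3 / 5 0]. Elementwise product with the kernel and sum: 5·1 + 3·-1 + 5·3 + 0·1.

17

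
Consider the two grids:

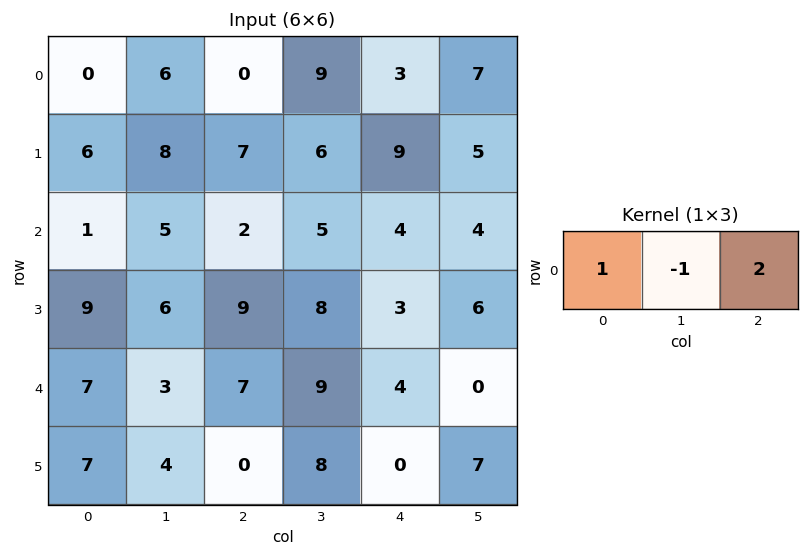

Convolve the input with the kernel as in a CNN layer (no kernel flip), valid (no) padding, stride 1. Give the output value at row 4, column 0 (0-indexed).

18

The receptive field on the input at this output position is [7 3 7]. Elementwise product with the kernel and sum: 7·1 + 3·-1 + 7·2.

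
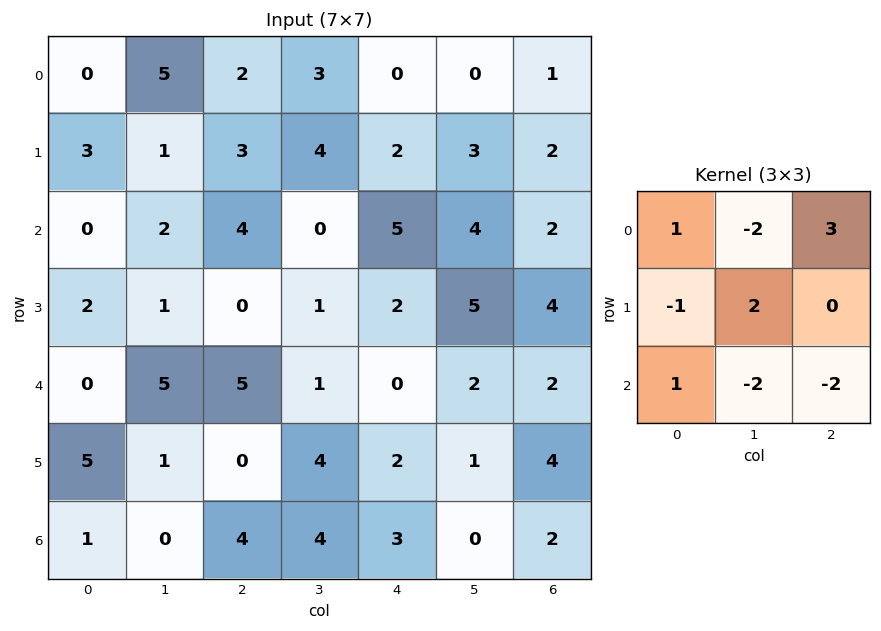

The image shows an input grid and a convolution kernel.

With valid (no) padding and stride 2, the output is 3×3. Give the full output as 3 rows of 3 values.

Output[0,0]: The receptive field on the input at this output position is [0 5 2 / 3 1 3 / 0 2 4]. Elementwise product with the kernel and sum: 0·1 + 5·-2 + 2·3 + 3·-1 + 1·2 + 0·1 + 2·-2 + 4·-2.
Output[0,1]: The receptive field on the input at this output position is [2 3 0 / 3 4 2 / 4 0 5]. Elementwise product with the kernel and sum: 2·1 + 3·-2 + 0·3 + 3·-1 + 4·2 + 4·1 + 0·-2 + 5·-2.

-17 -5 0
-12 24 3
-5 1 1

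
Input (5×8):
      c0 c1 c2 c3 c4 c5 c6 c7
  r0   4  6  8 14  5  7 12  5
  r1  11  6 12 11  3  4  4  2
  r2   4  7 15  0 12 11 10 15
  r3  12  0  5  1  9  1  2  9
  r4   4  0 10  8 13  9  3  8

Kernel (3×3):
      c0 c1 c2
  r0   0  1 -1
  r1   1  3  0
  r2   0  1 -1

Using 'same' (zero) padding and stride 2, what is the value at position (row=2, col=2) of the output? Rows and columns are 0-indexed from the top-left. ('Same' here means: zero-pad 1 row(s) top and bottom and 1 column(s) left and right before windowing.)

The receptive field on the zero-padded input at this output position is [1 9 1 / 8 13 9 / 0 0 0]. Elementwise product with the kernel and sum: 9·1 + 1·-1 + 8·1 + 13·3 + 0·1 + 0·-1.

55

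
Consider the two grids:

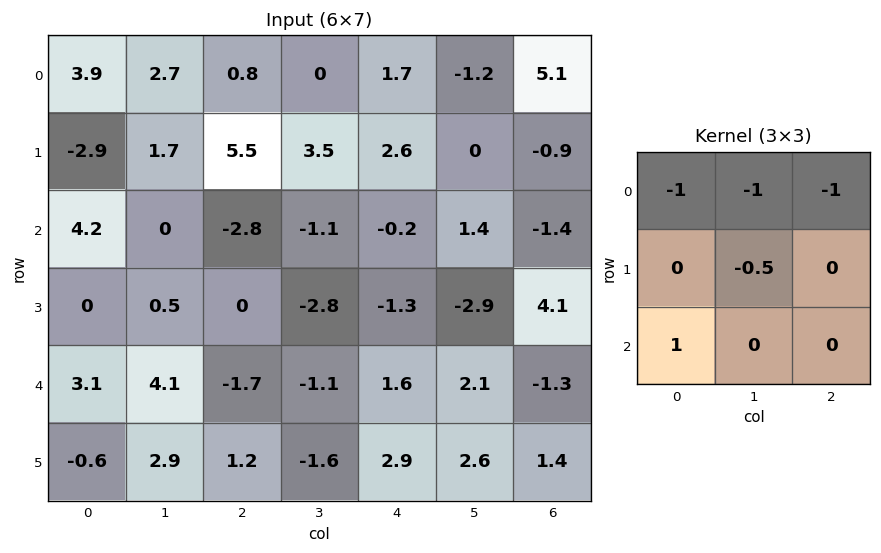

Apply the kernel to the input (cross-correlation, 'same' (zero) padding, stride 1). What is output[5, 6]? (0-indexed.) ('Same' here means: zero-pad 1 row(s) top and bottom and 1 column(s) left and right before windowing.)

-1.5

The receptive field on the zero-padded input at this output position is [2.1 -1.3 0 / 2.6 1.4 0 / 0 0 0]. Elementwise product with the kernel and sum: 2.1·-1 + -1.3·-1 + 0·-1 + 1.4·-0.5 + 0·1.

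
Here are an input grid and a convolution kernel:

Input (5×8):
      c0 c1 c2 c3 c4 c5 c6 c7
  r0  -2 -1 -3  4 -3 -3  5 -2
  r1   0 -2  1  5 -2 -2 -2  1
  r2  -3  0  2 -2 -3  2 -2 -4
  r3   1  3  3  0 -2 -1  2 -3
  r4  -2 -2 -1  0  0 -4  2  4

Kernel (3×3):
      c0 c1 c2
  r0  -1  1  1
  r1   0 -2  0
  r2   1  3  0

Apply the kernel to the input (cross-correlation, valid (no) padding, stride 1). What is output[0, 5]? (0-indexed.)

The receptive field on the input at this output position is [-3 5 -2 / -2 -2 1 / 2 -2 -4]. Elementwise product with the kernel and sum: -3·-1 + 5·1 + -2·1 + -2·-2 + 2·1 + -2·3.

6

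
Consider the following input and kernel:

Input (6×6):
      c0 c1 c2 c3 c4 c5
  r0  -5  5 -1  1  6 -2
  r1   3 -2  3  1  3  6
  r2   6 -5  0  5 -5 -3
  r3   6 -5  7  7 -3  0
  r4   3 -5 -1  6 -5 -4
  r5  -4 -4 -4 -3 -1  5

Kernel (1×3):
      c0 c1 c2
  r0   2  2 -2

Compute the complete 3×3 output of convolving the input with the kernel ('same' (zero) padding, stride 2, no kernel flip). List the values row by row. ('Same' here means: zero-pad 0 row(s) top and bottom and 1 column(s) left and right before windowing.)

Output[0,0]: The receptive field on the zero-padded input at this output position is [0 -5 5]. Elementwise product with the kernel and sum: 0·2 + -5·2 + 5·-2.
Output[0,1]: The receptive field on the zero-padded input at this output position is [5 -1 1]. Elementwise product with the kernel and sum: 5·2 + -1·2 + 1·-2.

-20 6 18
22 -20 6
16 -24 10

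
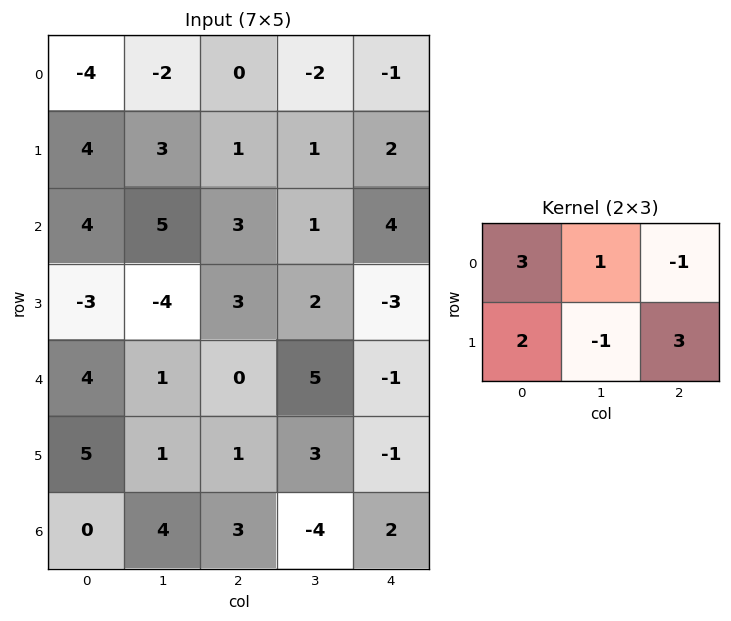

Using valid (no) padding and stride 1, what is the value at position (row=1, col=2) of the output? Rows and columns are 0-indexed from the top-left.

The receptive field on the input at this output position is [1 1 2 / 3 1 4]. Elementwise product with the kernel and sum: 1·3 + 1·1 + 2·-1 + 3·2 + 1·-1 + 4·3.

19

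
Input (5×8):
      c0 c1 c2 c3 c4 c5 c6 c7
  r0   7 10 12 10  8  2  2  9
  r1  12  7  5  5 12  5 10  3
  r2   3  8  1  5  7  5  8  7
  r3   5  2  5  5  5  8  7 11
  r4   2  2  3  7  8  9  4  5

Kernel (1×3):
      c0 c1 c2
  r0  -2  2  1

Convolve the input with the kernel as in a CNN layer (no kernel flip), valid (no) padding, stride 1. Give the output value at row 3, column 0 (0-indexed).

-1

The receptive field on the input at this output position is [5 2 5]. Elementwise product with the kernel and sum: 5·-2 + 2·2 + 5·1.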